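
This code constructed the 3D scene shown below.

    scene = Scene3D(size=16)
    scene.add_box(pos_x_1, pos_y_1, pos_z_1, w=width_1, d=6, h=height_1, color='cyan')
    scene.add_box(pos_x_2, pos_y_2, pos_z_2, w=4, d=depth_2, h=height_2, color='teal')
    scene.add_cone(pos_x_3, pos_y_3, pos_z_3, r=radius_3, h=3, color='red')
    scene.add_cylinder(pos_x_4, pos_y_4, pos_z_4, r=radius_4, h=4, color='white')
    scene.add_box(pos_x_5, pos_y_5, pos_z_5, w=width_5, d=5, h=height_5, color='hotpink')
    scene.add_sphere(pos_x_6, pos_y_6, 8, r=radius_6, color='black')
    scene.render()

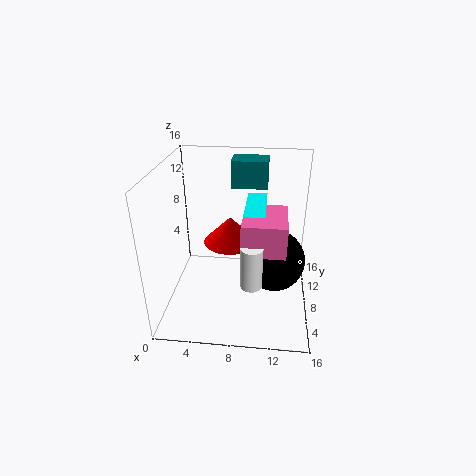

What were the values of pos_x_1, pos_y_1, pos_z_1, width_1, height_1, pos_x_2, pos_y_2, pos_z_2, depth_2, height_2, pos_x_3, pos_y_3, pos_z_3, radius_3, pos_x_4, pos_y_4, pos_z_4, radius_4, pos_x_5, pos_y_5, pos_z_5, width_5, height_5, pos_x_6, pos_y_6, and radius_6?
pos_x_1 = 9, pos_y_1 = 3, pos_z_1 = 10, width_1 = 2, height_1 = 3, pos_x_2 = 7, pos_y_2 = 10, pos_z_2 = 13, depth_2 = 3, height_2 = 3, pos_x_3 = 7, pos_y_3 = 9, pos_z_3 = 7, radius_3 = 3, pos_x_4 = 10, pos_y_4 = 1, pos_z_4 = 7, radius_4 = 1, pos_x_5 = 9, pos_y_5 = 1, pos_z_5 = 10, width_5 = 4, height_5 = 3, pos_x_6 = 12, pos_y_6 = 4, radius_6 = 3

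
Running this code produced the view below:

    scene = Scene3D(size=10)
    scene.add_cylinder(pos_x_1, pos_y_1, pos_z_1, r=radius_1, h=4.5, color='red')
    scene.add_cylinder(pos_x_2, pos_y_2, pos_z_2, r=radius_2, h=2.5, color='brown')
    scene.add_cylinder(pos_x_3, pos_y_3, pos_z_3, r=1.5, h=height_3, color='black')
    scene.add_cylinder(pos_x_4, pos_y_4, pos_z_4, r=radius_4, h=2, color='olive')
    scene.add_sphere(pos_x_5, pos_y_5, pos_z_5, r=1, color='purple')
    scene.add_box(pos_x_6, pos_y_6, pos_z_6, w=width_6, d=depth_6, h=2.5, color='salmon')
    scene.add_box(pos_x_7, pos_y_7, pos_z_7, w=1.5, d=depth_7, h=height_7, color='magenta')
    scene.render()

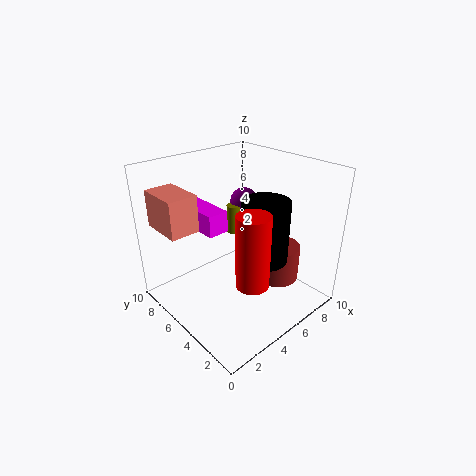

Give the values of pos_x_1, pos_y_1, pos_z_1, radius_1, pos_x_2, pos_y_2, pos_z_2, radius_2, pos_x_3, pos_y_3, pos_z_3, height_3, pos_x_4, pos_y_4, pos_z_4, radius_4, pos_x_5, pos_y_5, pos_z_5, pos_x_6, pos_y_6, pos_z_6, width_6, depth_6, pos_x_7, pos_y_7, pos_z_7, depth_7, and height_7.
pos_x_1 = 3, pos_y_1 = 1.5, pos_z_1 = 4, radius_1 = 1, pos_x_2 = 7, pos_y_2 = 3, pos_z_2 = 2, radius_2 = 1.5, pos_x_3 = 5, pos_y_3 = 2.5, pos_z_3 = 4.5, height_3 = 4, pos_x_4 = 5.5, pos_y_4 = 6, pos_z_4 = 5, radius_4 = 0.5, pos_x_5 = 6.5, pos_y_5 = 6, pos_z_5 = 7, pos_x_6 = 0.5, pos_y_6 = 6, pos_z_6 = 6, width_6 = 2, depth_6 = 3, pos_x_7 = 3, pos_y_7 = 5.5, pos_z_7 = 5.5, depth_7 = 3.5, height_7 = 1.5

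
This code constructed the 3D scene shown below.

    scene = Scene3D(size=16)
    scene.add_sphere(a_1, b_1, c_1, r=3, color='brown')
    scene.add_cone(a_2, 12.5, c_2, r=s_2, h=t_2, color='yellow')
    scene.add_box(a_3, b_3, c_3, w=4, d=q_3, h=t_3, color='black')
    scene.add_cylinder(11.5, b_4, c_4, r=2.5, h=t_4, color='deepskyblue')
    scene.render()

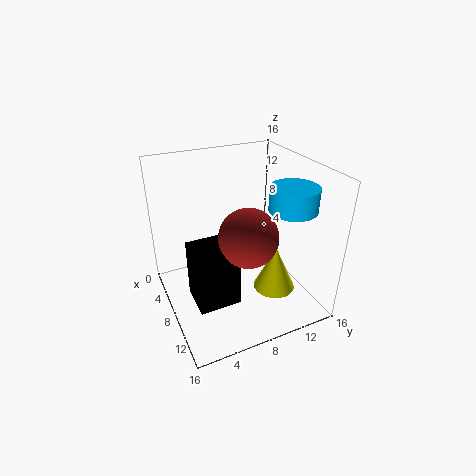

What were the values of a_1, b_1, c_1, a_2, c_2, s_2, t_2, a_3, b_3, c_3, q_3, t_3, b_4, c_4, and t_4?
a_1 = 11.5, b_1 = 7.5, c_1 = 10, a_2 = 9, c_2 = 0.5, s_2 = 2.5, t_2 = 5.5, a_3 = 8, b_3 = 2, c_3 = 2.5, q_3 = 4.5, t_3 = 6.5, b_4 = 12.5, c_4 = 12, t_4 = 2.5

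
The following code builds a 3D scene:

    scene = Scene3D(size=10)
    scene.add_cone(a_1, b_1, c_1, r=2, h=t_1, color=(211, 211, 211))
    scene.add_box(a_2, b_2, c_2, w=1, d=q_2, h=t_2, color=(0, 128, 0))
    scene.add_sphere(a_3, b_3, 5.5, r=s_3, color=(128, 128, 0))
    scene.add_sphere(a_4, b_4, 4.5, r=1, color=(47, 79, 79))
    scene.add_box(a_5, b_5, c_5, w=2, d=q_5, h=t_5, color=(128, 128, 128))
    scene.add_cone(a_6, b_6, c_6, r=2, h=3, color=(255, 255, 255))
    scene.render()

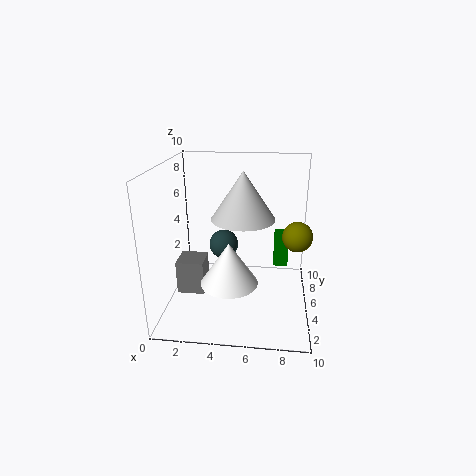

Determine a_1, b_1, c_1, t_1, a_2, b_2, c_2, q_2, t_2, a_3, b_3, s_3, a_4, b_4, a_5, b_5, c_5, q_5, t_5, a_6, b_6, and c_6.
a_1 = 5.5; b_1 = 3.5; c_1 = 7; t_1 = 3; a_2 = 7.5; b_2 = 5; c_2 = 3; q_2 = 2; t_2 = 2; a_3 = 9; b_3 = 4.5; s_3 = 1; a_4 = 4; b_4 = 5; a_5 = 0.5; b_5 = 4.5; c_5 = 0.5; q_5 = 2; t_5 = 2.5; a_6 = 4.5; b_6 = 4; c_6 = 2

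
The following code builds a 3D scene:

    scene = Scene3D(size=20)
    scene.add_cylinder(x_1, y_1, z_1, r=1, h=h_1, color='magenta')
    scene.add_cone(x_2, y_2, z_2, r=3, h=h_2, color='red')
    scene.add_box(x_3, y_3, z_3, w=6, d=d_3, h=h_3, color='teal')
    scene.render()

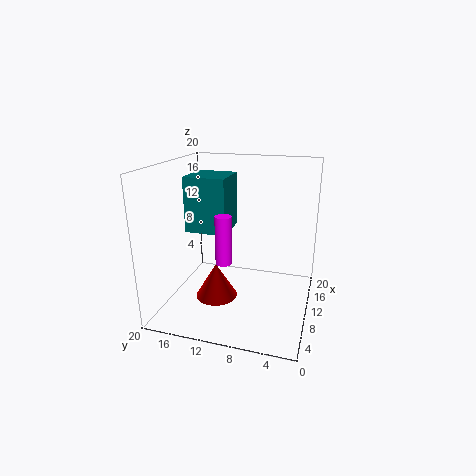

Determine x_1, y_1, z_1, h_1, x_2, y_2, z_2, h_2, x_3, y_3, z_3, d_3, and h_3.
x_1 = 4; y_1 = 10; z_1 = 9; h_1 = 6; x_2 = 9; y_2 = 13; z_2 = 1; h_2 = 5; x_3 = 10; y_3 = 12; z_3 = 10; d_3 = 6; h_3 = 8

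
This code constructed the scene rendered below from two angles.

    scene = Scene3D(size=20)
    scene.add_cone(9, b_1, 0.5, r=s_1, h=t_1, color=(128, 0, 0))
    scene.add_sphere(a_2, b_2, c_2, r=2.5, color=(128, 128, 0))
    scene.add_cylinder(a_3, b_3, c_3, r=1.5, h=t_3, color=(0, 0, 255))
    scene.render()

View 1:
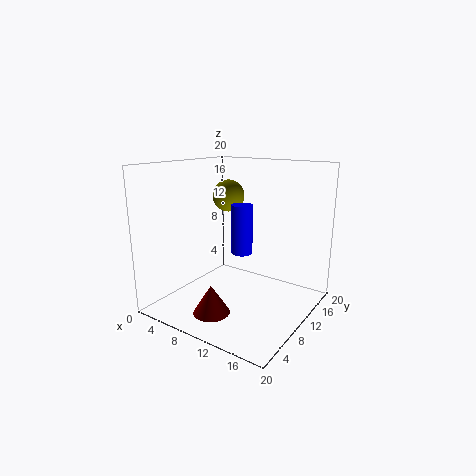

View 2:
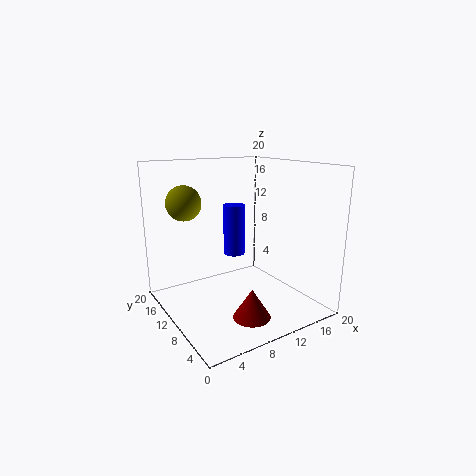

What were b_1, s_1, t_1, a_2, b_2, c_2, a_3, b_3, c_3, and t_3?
b_1 = 5, s_1 = 2.5, t_1 = 4, a_2 = 4.5, b_2 = 15.5, c_2 = 14.5, a_3 = 10, b_3 = 11, c_3 = 7.5, t_3 = 7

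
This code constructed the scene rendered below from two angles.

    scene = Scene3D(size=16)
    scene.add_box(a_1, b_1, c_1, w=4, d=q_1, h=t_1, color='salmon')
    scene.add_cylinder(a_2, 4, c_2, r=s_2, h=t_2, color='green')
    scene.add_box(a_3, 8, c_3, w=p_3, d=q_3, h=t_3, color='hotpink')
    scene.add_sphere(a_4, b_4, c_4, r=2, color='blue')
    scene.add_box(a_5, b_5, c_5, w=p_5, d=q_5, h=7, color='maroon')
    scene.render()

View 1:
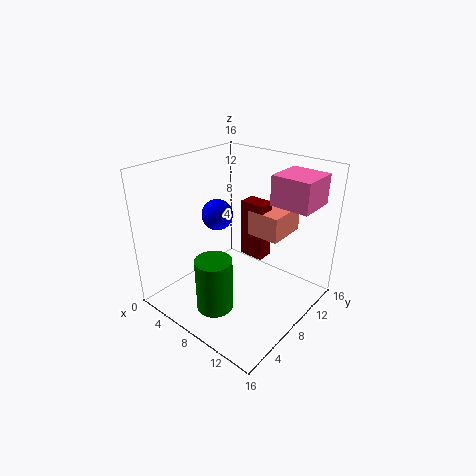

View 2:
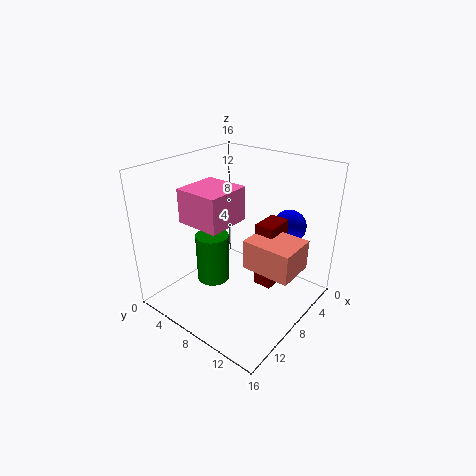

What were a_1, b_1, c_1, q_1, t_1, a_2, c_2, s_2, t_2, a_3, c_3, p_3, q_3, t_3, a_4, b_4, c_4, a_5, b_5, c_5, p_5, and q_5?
a_1 = 7; b_1 = 11; c_1 = 7; q_1 = 5; t_1 = 3; a_2 = 8; c_2 = 1; s_2 = 2; t_2 = 6; a_3 = 12; c_3 = 13; p_3 = 4; q_3 = 4; t_3 = 3; a_4 = 2; b_4 = 11; c_4 = 8; a_5 = 6; b_5 = 11; c_5 = 4; p_5 = 3; q_5 = 2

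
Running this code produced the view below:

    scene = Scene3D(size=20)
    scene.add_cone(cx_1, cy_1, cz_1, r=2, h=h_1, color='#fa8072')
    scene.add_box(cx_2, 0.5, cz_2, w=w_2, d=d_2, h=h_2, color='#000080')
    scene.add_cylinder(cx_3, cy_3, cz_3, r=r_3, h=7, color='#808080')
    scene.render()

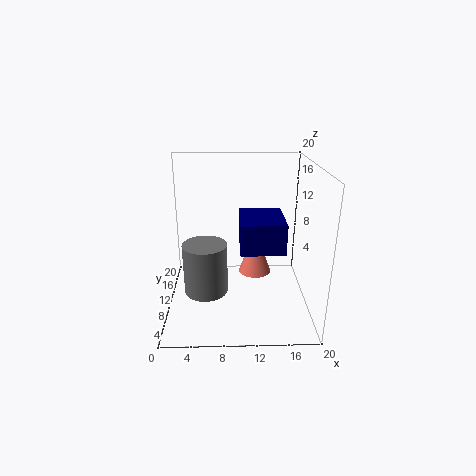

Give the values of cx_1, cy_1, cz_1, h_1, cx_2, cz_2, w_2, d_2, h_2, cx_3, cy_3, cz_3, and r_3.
cx_1 = 12, cy_1 = 5.5, cz_1 = 7.5, h_1 = 5.5, cx_2 = 10, cz_2 = 12, w_2 = 5, d_2 = 6, h_2 = 3.5, cx_3 = 5.5, cy_3 = 8, cz_3 = 3, r_3 = 3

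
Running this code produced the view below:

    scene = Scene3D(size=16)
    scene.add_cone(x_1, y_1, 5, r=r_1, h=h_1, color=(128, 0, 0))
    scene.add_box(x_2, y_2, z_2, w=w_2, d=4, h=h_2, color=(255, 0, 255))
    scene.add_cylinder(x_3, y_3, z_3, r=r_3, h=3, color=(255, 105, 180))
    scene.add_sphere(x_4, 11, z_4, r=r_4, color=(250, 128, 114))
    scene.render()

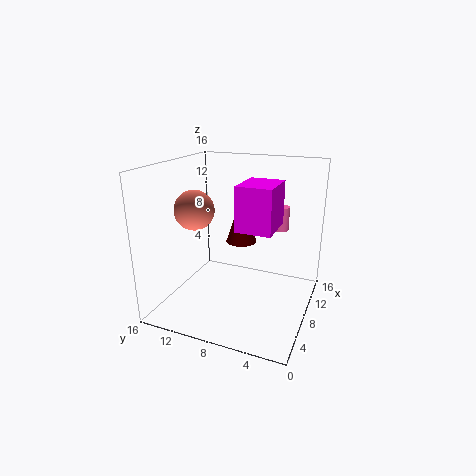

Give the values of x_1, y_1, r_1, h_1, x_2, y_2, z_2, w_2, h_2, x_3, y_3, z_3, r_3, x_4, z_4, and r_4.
x_1 = 14, y_1 = 10, r_1 = 2, h_1 = 6, x_2 = 7, y_2 = 4, z_2 = 9, w_2 = 5, h_2 = 5, x_3 = 15, y_3 = 5, z_3 = 7, r_3 = 1, x_4 = 4, z_4 = 12, r_4 = 2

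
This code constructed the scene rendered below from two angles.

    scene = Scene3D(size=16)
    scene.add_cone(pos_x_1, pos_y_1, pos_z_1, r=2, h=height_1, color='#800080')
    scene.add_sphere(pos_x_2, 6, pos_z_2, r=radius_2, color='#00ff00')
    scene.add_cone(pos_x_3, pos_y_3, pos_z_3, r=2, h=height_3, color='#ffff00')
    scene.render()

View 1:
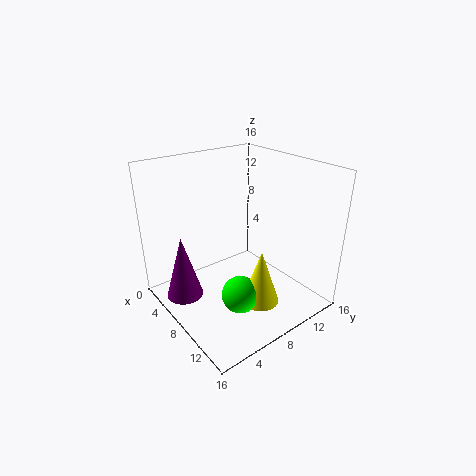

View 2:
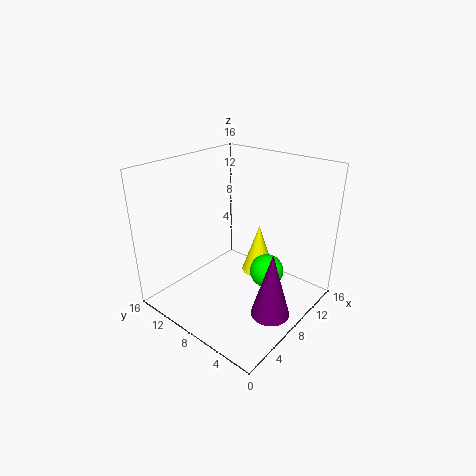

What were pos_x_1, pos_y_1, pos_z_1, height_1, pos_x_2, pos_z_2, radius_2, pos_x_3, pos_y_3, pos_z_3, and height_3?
pos_x_1 = 6; pos_y_1 = 2; pos_z_1 = 2; height_1 = 7; pos_x_2 = 11; pos_z_2 = 3; radius_2 = 2; pos_x_3 = 12; pos_y_3 = 8; pos_z_3 = 2; height_3 = 6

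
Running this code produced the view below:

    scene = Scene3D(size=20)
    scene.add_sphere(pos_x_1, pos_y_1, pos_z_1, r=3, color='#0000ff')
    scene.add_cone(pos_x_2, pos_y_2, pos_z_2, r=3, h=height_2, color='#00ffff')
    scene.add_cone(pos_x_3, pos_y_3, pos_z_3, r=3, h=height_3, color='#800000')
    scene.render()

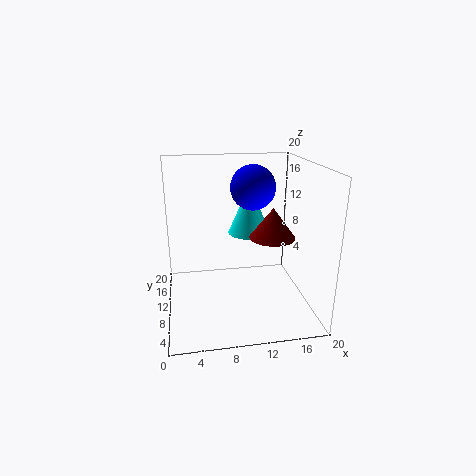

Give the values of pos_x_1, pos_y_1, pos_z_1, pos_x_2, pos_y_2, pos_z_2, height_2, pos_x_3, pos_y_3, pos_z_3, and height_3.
pos_x_1 = 12, pos_y_1 = 10, pos_z_1 = 17, pos_x_2 = 12, pos_y_2 = 12, pos_z_2 = 10, height_2 = 7, pos_x_3 = 14, pos_y_3 = 7, pos_z_3 = 11, height_3 = 4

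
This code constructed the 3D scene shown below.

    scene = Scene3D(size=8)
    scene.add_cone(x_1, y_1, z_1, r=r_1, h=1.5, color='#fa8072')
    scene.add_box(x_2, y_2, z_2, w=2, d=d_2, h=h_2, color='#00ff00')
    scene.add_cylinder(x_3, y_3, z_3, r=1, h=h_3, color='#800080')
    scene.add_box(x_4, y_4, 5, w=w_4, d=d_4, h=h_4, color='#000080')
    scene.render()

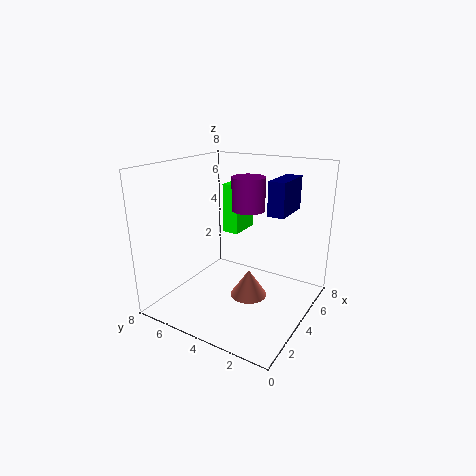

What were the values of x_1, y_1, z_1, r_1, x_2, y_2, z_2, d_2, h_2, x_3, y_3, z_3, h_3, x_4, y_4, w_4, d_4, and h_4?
x_1 = 3.5, y_1 = 3, z_1 = 1, r_1 = 1, x_2 = 5.5, y_2 = 5, z_2 = 3.5, d_2 = 1, h_2 = 3, x_3 = 6, y_3 = 4.5, z_3 = 5, h_3 = 2, x_4 = 5.5, y_4 = 2, w_4 = 2.5, d_4 = 1, h_4 = 2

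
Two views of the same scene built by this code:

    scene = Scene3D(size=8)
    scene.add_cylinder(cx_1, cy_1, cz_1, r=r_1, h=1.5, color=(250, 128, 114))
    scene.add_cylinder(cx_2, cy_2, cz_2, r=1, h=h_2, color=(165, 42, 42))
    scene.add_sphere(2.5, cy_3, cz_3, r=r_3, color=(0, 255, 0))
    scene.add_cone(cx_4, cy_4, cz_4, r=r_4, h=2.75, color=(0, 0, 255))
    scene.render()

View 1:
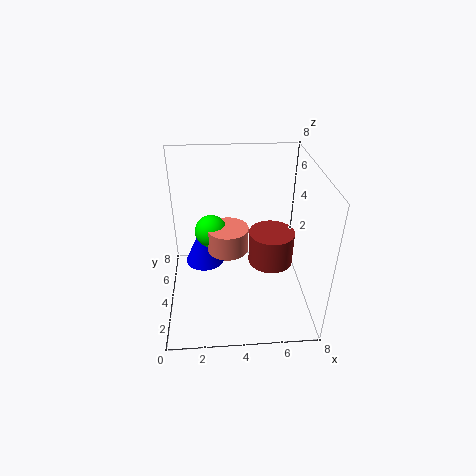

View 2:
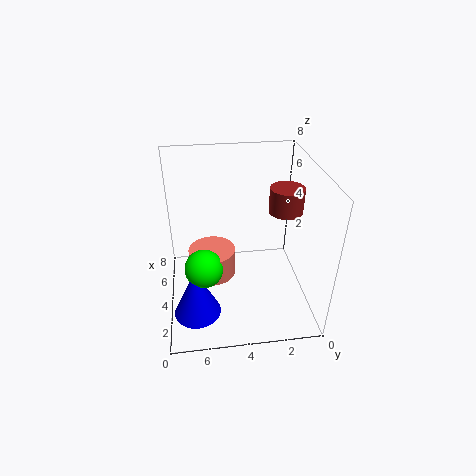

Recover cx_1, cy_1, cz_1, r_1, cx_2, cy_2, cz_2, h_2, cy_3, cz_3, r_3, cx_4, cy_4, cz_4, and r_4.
cx_1 = 3.5, cy_1 = 5.5, cz_1 = 2.25, r_1 = 1.25, cx_2 = 5.25, cy_2 = 1, cz_2 = 4.75, h_2 = 1.5, cy_3 = 6, cz_3 = 3.25, r_3 = 1, cx_4 = 2, cy_4 = 6.5, cz_4 = 0.75, r_4 = 1.25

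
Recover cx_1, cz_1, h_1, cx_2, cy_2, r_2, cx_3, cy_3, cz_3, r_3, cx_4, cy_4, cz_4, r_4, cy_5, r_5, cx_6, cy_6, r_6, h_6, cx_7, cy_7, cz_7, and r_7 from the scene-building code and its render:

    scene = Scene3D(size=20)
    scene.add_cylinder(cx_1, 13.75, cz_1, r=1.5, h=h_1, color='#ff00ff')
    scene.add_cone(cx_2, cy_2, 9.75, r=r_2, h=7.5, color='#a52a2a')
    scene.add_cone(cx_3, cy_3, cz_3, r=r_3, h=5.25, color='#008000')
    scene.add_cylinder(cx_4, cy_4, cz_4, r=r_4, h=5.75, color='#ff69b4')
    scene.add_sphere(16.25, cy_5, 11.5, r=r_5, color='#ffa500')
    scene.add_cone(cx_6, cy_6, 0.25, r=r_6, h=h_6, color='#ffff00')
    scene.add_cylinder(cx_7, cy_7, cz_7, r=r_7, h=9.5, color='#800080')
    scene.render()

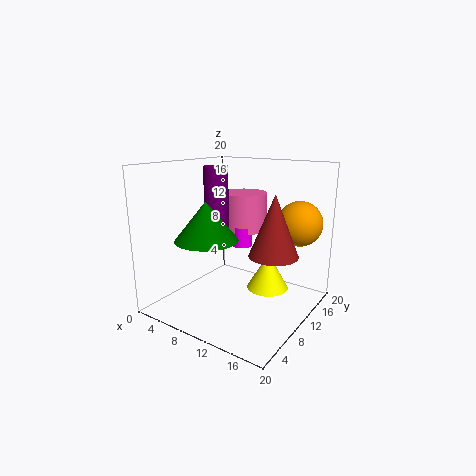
cx_1 = 8.25
cz_1 = 7.5
h_1 = 3
cx_2 = 17
cy_2 = 7.25
r_2 = 3
cx_3 = 7.5
cy_3 = 6.25
cz_3 = 10.25
r_3 = 4.25
cx_4 = 7.25
cy_4 = 15.75
cz_4 = 9.5
r_4 = 3.5
cy_5 = 16.5
r_5 = 3.25
cx_6 = 11.5
cy_6 = 16.25
r_6 = 3.25
h_6 = 5.75
cx_7 = 5.75
cy_7 = 10.75
cz_7 = 10
r_7 = 1.75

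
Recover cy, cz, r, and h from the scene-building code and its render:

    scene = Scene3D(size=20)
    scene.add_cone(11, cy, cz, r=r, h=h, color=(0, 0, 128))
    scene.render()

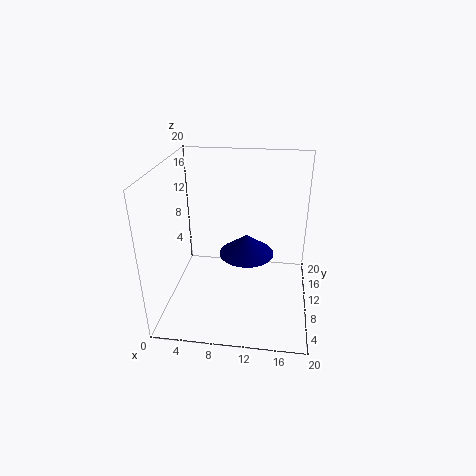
cy = 12, cz = 6.5, r = 4, h = 3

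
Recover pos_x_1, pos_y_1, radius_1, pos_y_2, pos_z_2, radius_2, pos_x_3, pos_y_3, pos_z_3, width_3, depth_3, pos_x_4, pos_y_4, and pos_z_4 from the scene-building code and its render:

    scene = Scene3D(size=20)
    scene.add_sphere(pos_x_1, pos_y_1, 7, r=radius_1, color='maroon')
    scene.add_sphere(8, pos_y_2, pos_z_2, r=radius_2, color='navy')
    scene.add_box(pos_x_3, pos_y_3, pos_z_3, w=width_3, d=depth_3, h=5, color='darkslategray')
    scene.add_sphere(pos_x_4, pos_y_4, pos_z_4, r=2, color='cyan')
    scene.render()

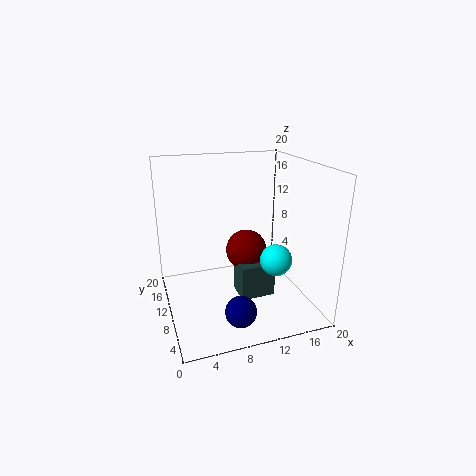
pos_x_1 = 12, pos_y_1 = 12, radius_1 = 3, pos_y_2 = 3, pos_z_2 = 3, radius_2 = 2, pos_x_3 = 10, pos_y_3 = 8, pos_z_3 = 1, width_3 = 5, depth_3 = 4, pos_x_4 = 13, pos_y_4 = 4, pos_z_4 = 9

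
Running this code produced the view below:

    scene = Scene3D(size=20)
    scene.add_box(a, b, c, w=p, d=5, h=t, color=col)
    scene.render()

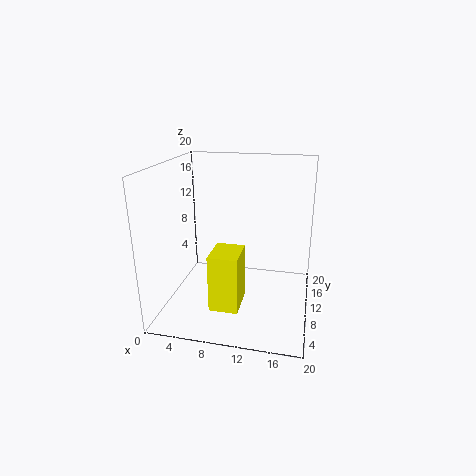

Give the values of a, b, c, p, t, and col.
a = 7
b = 5
c = 1
p = 4
t = 8
col = 'yellow'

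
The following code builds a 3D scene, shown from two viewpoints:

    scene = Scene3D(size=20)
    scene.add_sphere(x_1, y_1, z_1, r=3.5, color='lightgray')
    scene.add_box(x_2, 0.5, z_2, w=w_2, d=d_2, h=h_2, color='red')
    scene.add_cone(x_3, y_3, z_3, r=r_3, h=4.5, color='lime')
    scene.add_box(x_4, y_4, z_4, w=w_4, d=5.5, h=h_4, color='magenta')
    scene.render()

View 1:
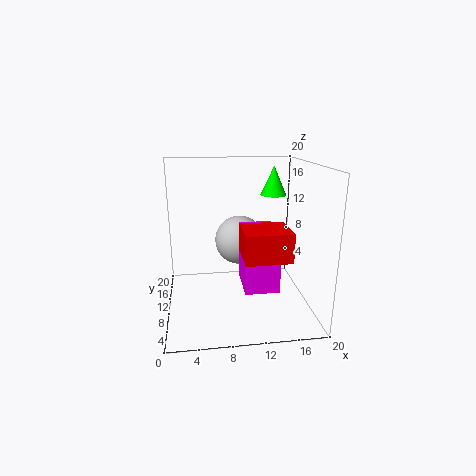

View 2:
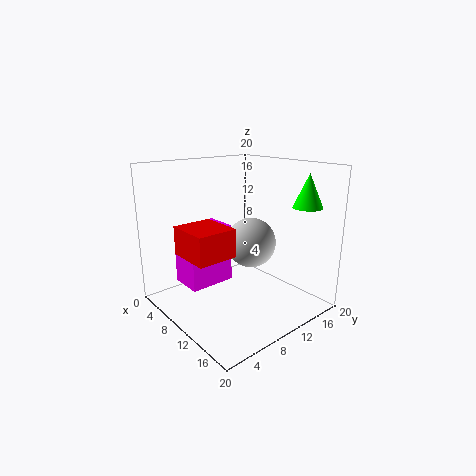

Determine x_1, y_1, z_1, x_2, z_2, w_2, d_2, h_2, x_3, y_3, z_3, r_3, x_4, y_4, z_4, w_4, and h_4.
x_1 = 10.5; y_1 = 12; z_1 = 9; x_2 = 9.5; z_2 = 10; w_2 = 5.5; d_2 = 5; h_2 = 3.5; x_3 = 16.5; y_3 = 16.5; z_3 = 14.5; r_3 = 2; x_4 = 9.5; y_4 = 0.5; z_4 = 6.5; w_4 = 4; h_4 = 7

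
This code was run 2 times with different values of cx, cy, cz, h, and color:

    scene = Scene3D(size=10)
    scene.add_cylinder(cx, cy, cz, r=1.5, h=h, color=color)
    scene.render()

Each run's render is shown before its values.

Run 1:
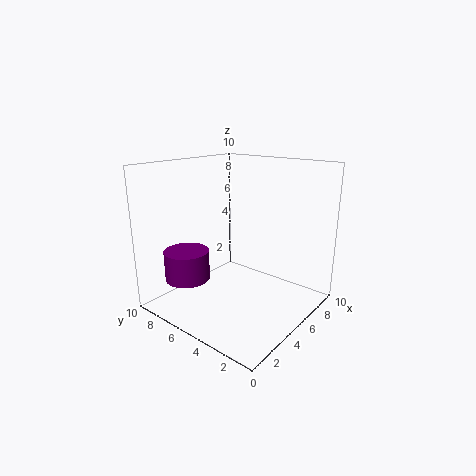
cx = 2
cy = 7
cz = 2.5
h = 2
color = 'purple'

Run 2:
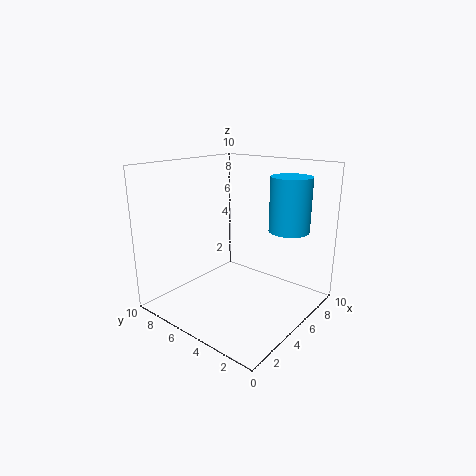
cx = 8.5
cy = 3
cz = 5
h = 4
color = 'deepskyblue'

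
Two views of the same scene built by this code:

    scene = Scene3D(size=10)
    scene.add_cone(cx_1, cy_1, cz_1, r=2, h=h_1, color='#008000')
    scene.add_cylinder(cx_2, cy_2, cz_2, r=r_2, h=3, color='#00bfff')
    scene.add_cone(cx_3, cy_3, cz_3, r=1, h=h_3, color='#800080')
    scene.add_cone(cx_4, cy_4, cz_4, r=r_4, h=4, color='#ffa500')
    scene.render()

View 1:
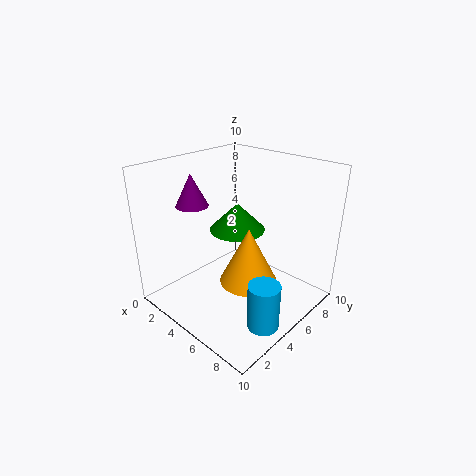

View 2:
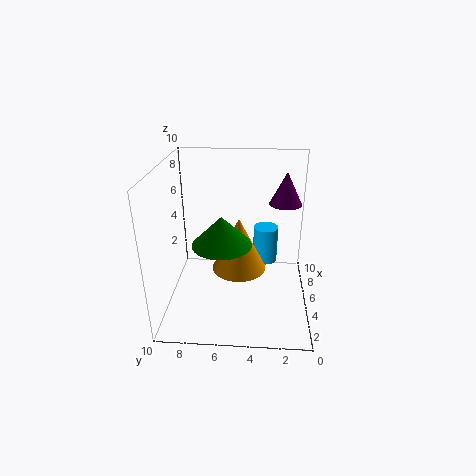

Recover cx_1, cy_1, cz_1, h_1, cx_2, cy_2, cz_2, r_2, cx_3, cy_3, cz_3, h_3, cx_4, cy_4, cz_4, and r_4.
cx_1 = 4, cy_1 = 6, cz_1 = 5, h_1 = 2, cx_2 = 9, cy_2 = 3, cz_2 = 1, r_2 = 1, cx_3 = 4, cy_3 = 2, cz_3 = 8, h_3 = 2, cx_4 = 6, cy_4 = 5, cz_4 = 2, r_4 = 2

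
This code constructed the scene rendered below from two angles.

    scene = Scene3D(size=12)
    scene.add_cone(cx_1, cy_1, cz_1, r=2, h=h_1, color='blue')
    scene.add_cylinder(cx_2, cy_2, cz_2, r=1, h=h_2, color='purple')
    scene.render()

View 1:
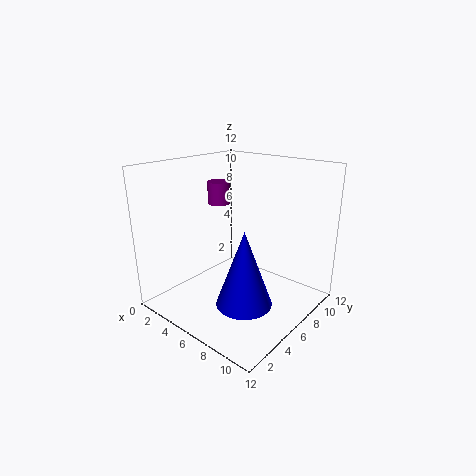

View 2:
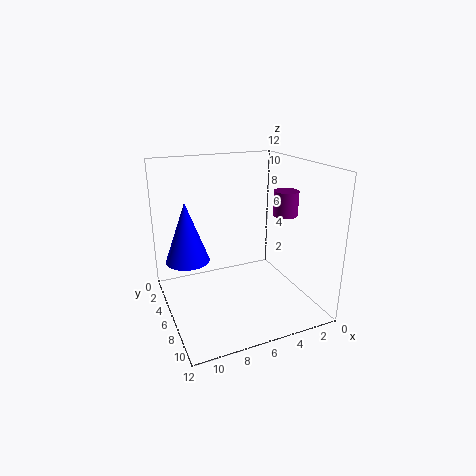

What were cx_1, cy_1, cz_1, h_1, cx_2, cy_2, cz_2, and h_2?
cx_1 = 9.5, cy_1 = 2.5, cz_1 = 3, h_1 = 5.5, cx_2 = 2.5, cy_2 = 7.5, cz_2 = 8, h_2 = 2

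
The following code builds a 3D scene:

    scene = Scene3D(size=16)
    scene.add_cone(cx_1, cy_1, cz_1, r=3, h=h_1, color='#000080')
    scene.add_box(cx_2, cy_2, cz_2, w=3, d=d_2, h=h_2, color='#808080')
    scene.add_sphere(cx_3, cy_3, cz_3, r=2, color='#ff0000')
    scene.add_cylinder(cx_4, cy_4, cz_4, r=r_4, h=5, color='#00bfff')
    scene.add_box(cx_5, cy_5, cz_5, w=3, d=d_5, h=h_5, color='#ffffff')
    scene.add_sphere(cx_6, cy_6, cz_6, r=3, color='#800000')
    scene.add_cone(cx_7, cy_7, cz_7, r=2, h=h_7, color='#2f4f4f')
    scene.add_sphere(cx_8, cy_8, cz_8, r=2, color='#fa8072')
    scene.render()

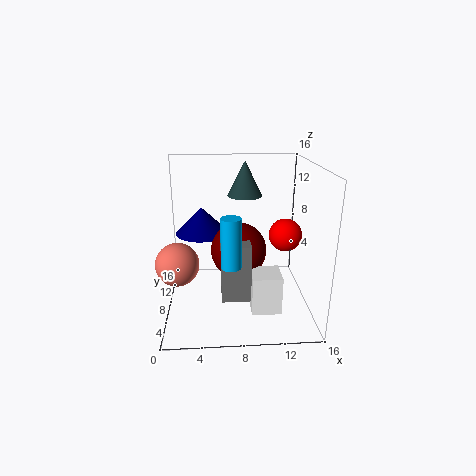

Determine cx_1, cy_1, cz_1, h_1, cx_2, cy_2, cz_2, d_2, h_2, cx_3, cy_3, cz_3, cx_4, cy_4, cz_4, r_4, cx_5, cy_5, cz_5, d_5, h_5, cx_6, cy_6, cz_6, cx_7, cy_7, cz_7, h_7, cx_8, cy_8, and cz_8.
cx_1 = 4, cy_1 = 10, cz_1 = 8, h_1 = 3, cx_2 = 6, cy_2 = 3, cz_2 = 3, d_2 = 3, h_2 = 6, cx_3 = 14, cy_3 = 11, cz_3 = 7, cx_4 = 7, cy_4 = 3, cz_4 = 7, r_4 = 1, cx_5 = 9, cy_5 = 2, cz_5 = 2, d_5 = 3, h_5 = 4, cx_6 = 8, cy_6 = 7, cz_6 = 7, cx_7 = 9, cy_7 = 11, cz_7 = 12, h_7 = 4, cx_8 = 2, cy_8 = 2, cz_8 = 8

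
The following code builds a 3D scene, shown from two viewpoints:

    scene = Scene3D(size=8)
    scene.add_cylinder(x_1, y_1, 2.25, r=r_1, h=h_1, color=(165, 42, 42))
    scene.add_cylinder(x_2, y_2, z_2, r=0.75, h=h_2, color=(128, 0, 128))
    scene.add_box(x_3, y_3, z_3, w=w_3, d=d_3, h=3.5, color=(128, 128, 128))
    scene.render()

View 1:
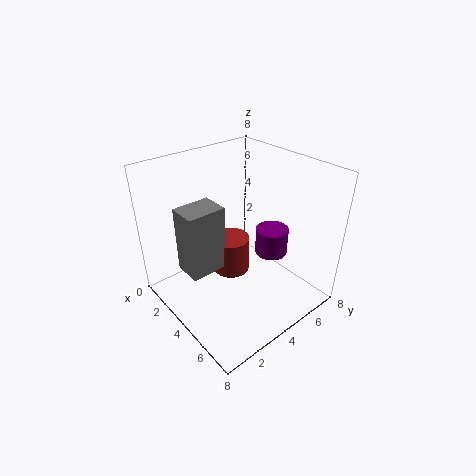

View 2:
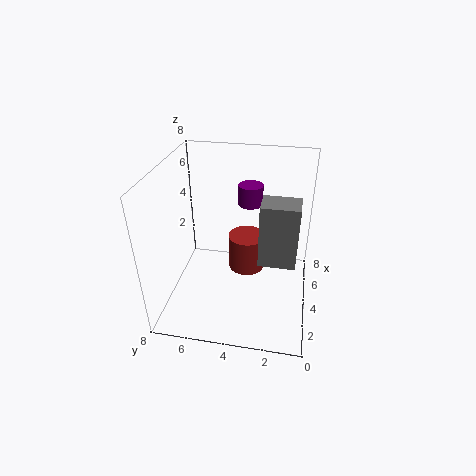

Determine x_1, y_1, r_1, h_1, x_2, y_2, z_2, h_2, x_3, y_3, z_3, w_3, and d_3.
x_1 = 4, y_1 = 3.5, r_1 = 1, h_1 = 2, x_2 = 6.75, y_2 = 3.75, z_2 = 4.75, h_2 = 1.25, x_3 = 3, y_3 = 0.75, z_3 = 3, w_3 = 1.5, d_3 = 2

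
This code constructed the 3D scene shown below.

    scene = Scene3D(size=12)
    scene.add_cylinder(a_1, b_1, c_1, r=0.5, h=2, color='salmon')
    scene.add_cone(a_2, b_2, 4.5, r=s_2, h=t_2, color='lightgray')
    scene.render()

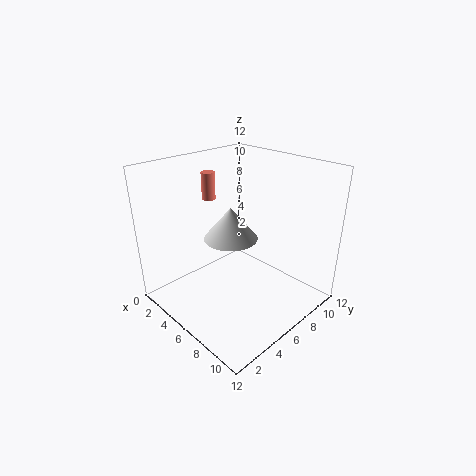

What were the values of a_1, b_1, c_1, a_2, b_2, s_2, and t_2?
a_1 = 5.5
b_1 = 3.5
c_1 = 10
a_2 = 3.5
b_2 = 7.5
s_2 = 2.5
t_2 = 3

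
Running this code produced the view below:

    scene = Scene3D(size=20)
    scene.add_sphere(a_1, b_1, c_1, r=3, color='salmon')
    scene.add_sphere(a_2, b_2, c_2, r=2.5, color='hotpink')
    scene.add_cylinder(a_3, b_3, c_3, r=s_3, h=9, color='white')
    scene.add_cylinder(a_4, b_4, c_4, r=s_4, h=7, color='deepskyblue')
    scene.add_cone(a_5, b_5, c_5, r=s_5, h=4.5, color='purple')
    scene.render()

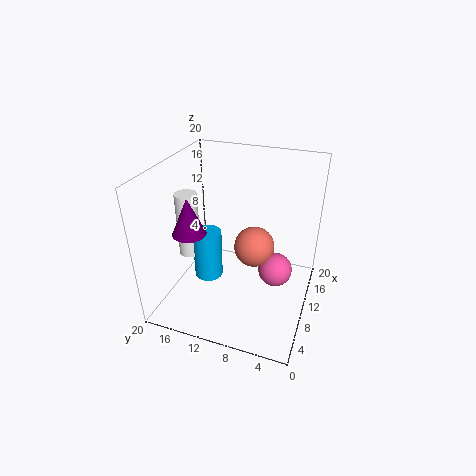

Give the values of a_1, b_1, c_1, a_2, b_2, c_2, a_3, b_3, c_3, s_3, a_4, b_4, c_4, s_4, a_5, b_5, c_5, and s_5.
a_1 = 13; b_1 = 8.5; c_1 = 7; a_2 = 12.5; b_2 = 5; c_2 = 4; a_3 = 8; b_3 = 16.5; c_3 = 7.5; s_3 = 1.5; a_4 = 8.5; b_4 = 14; c_4 = 4; s_4 = 2; a_5 = 3; b_5 = 13.5; c_5 = 14; s_5 = 2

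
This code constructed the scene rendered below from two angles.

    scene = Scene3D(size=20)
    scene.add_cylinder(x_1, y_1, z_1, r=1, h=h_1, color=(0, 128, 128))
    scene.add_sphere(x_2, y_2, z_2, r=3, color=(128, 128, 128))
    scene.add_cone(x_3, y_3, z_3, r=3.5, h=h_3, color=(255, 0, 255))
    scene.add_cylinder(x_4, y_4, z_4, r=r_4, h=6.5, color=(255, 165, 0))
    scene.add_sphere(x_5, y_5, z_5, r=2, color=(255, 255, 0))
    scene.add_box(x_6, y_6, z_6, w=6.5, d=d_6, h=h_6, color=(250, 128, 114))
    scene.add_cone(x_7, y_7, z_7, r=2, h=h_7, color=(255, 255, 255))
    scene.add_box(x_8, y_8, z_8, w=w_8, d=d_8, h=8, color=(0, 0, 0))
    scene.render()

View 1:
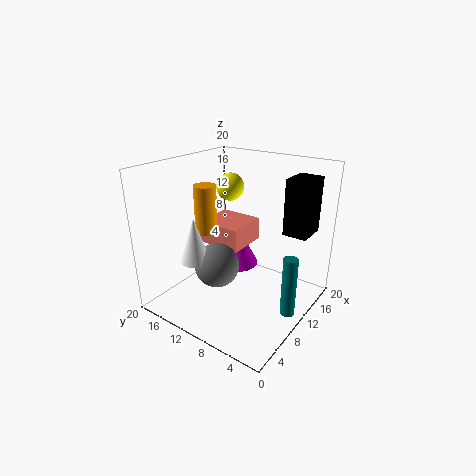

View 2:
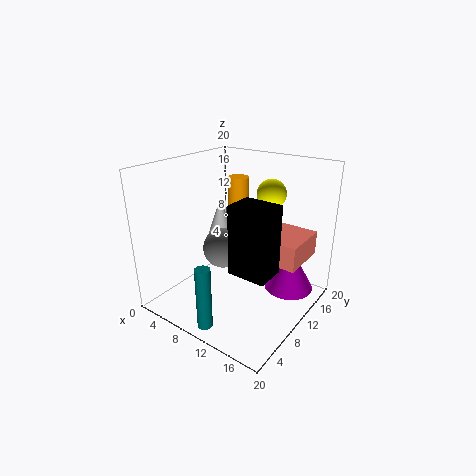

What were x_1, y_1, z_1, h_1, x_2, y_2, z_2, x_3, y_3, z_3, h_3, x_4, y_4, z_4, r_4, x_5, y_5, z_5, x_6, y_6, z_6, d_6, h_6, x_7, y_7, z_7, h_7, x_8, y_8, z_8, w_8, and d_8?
x_1 = 10.5; y_1 = 2; z_1 = 0.5; h_1 = 8.5; x_2 = 6.5; y_2 = 11; z_2 = 7; x_3 = 16; y_3 = 14.5; z_3 = 2; h_3 = 6.5; x_4 = 7.5; y_4 = 13.5; z_4 = 11; r_4 = 1.5; x_5 = 13; y_5 = 13.5; z_5 = 16; x_6 = 11.5; y_6 = 11.5; z_6 = 6.5; d_6 = 7; h_6 = 3.5; x_7 = 4.5; y_7 = 13; z_7 = 8; h_7 = 6; x_8 = 14.5; y_8 = 2; z_8 = 10; w_8 = 4.5; d_8 = 3.5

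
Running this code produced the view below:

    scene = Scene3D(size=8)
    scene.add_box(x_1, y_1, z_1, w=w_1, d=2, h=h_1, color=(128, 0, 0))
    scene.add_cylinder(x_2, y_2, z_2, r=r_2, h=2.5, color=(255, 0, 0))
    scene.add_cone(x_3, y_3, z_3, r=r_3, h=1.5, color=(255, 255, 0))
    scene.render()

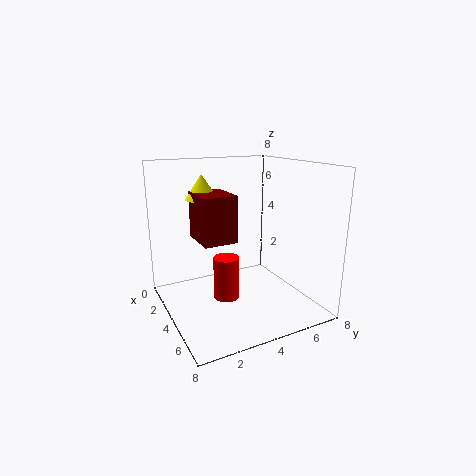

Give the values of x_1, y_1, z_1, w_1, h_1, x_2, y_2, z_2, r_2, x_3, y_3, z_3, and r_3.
x_1 = 1, y_1 = 2.25, z_1 = 3.5, w_1 = 2.5, h_1 = 2.75, x_2 = 3.5, y_2 = 3.5, z_2 = 0.25, r_2 = 0.75, x_3 = 1.25, y_3 = 3, z_3 = 5.75, r_3 = 1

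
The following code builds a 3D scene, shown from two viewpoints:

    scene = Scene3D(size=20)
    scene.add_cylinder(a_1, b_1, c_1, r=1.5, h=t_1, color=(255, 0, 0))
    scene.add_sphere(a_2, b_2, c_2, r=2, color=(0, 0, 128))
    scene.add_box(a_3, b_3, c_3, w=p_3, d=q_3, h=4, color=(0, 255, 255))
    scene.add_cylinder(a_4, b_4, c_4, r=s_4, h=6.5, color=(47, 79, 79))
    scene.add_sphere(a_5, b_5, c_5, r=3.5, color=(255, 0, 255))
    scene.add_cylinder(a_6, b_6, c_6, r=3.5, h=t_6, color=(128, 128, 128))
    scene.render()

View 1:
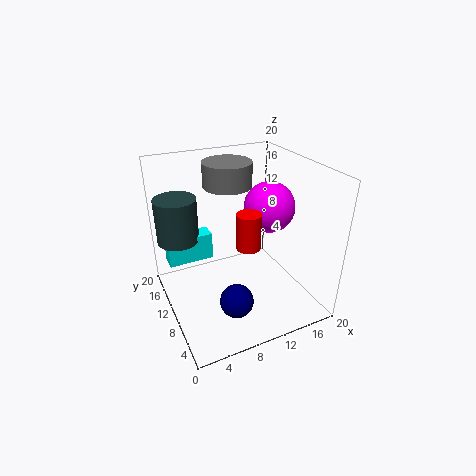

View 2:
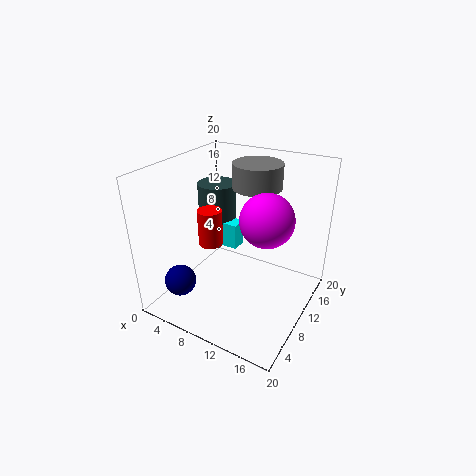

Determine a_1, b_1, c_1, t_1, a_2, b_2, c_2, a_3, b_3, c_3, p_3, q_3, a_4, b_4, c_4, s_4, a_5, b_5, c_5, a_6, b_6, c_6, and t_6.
a_1 = 9; b_1 = 5; c_1 = 11.5; t_1 = 4.5; a_2 = 6; b_2 = 2; c_2 = 6.5; a_3 = 1; b_3 = 13.5; c_3 = 5.5; p_3 = 6.5; q_3 = 2.5; a_4 = 3; b_4 = 15.5; c_4 = 8.5; s_4 = 3; a_5 = 14.5; b_5 = 9.5; c_5 = 14; a_6 = 10.5; b_6 = 14.5; c_6 = 16; t_6 = 3.5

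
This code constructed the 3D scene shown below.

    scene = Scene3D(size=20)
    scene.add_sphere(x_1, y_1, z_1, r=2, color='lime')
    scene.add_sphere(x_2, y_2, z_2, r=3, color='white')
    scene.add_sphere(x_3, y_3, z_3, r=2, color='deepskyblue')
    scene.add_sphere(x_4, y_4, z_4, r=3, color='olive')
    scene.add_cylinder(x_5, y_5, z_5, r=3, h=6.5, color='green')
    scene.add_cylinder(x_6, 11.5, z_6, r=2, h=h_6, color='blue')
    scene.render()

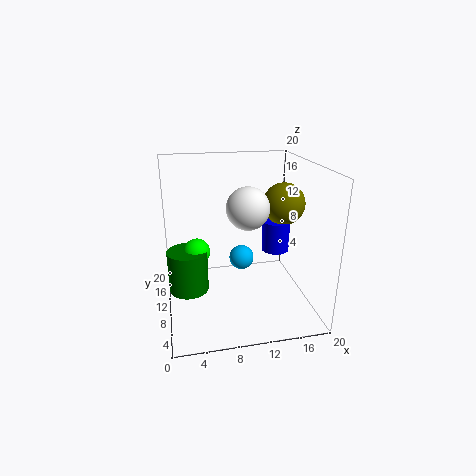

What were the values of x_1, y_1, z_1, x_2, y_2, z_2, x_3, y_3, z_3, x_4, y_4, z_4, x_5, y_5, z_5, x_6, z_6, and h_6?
x_1 = 4.5
y_1 = 14
z_1 = 6.5
x_2 = 11.5
y_2 = 10.5
z_2 = 14
x_3 = 12
y_3 = 16.5
z_3 = 3.5
x_4 = 17
y_4 = 11.5
z_4 = 14
x_5 = 3
y_5 = 13.5
z_5 = 0.5
x_6 = 16
z_6 = 7
h_6 = 4.5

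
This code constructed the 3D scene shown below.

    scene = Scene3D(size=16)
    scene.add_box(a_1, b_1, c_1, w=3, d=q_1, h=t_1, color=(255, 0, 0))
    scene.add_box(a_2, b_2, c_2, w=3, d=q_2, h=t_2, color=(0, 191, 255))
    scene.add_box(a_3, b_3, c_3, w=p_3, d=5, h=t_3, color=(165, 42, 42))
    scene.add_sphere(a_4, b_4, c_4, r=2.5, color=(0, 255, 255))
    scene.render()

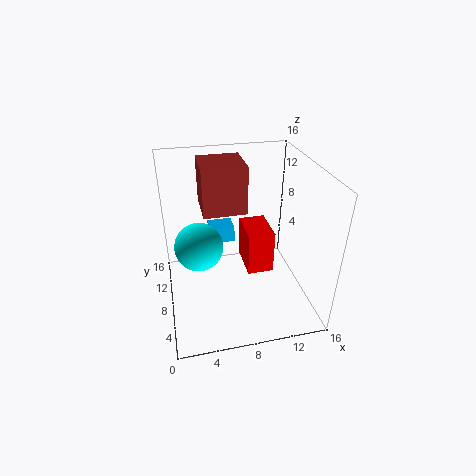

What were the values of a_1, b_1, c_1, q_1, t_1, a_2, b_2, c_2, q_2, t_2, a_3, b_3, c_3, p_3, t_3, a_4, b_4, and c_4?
a_1 = 9, b_1 = 7, c_1 = 3.5, q_1 = 4.5, t_1 = 5, a_2 = 5.5, b_2 = 12, c_2 = 5, q_2 = 2.5, t_2 = 2, a_3 = 4.5, b_3 = 9.5, c_3 = 10, p_3 = 5, t_3 = 5.5, a_4 = 3.5, b_4 = 6.5, c_4 = 8.5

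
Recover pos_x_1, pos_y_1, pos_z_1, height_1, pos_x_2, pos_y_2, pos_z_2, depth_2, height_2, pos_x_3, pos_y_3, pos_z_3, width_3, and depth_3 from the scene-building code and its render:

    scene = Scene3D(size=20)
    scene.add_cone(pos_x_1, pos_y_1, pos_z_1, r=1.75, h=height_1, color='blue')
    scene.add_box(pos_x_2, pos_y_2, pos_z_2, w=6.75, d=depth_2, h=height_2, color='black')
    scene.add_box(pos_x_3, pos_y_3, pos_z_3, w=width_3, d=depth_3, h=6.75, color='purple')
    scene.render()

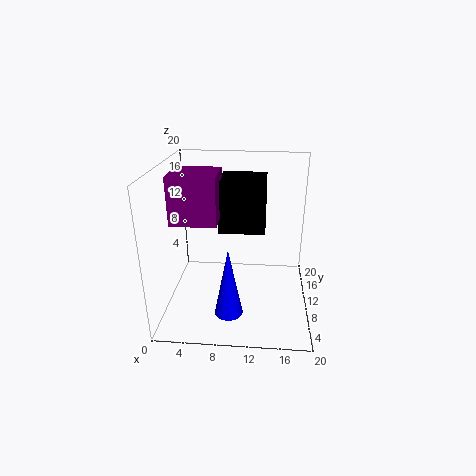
pos_x_1 = 9.5; pos_y_1 = 2.5; pos_z_1 = 3.25; height_1 = 8.75; pos_x_2 = 7; pos_y_2 = 11.75; pos_z_2 = 9.75; depth_2 = 6.75; height_2 = 7.5; pos_x_3 = 0.75; pos_y_3 = 8.5; pos_z_3 = 12; width_3 = 6.5; depth_3 = 6.25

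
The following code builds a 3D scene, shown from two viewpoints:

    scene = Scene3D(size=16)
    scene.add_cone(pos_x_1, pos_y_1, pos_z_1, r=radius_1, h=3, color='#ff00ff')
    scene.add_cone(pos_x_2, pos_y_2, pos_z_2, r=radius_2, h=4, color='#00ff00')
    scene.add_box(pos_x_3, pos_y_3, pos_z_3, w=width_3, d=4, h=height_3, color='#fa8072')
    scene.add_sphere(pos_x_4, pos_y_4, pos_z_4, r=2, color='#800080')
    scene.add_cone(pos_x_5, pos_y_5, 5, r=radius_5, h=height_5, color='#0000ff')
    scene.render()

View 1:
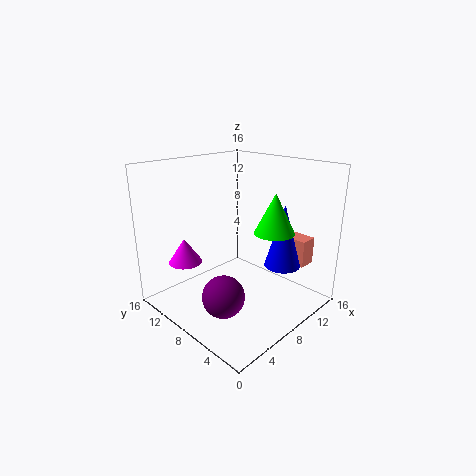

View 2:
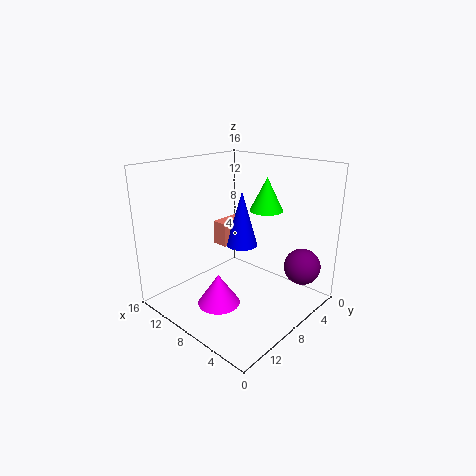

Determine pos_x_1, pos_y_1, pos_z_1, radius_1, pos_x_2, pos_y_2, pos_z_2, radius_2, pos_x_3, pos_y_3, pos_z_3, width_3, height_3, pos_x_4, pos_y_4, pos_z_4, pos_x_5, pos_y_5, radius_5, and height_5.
pos_x_1 = 5, pos_y_1 = 14, pos_z_1 = 4, radius_1 = 2, pos_x_2 = 8, pos_y_2 = 3, pos_z_2 = 10, radius_2 = 2, pos_x_3 = 12, pos_y_3 = 2, pos_z_3 = 5, width_3 = 2, height_3 = 3, pos_x_4 = 2, pos_y_4 = 4, pos_z_4 = 5, pos_x_5 = 11, pos_y_5 = 4, radius_5 = 2, height_5 = 7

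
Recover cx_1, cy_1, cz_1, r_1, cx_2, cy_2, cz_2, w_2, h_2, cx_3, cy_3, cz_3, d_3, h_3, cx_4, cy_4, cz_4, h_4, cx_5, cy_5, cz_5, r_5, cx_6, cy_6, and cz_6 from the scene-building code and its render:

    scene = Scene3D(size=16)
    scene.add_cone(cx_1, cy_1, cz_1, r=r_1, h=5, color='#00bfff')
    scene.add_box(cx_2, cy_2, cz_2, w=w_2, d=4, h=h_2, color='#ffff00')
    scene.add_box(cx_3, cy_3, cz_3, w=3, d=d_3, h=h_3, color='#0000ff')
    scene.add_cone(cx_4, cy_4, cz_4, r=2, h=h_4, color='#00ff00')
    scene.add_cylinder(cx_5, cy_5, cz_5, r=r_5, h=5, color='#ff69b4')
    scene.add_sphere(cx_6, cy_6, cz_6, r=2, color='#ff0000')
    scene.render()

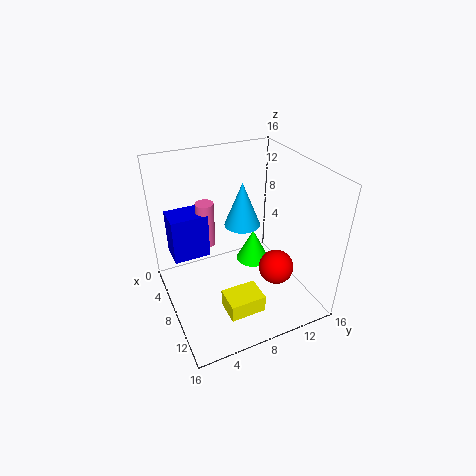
cx_1 = 7; cy_1 = 9; cz_1 = 9; r_1 = 2; cx_2 = 10; cy_2 = 5; cz_2 = 1; w_2 = 3; h_2 = 2; cx_3 = 4; cy_3 = 1; cz_3 = 6; d_3 = 4; h_3 = 5; cx_4 = 6; cy_4 = 11; cz_4 = 3; h_4 = 4; cx_5 = 6; cy_5 = 5; cz_5 = 7; r_5 = 1; cx_6 = 10; cy_6 = 12; cz_6 = 4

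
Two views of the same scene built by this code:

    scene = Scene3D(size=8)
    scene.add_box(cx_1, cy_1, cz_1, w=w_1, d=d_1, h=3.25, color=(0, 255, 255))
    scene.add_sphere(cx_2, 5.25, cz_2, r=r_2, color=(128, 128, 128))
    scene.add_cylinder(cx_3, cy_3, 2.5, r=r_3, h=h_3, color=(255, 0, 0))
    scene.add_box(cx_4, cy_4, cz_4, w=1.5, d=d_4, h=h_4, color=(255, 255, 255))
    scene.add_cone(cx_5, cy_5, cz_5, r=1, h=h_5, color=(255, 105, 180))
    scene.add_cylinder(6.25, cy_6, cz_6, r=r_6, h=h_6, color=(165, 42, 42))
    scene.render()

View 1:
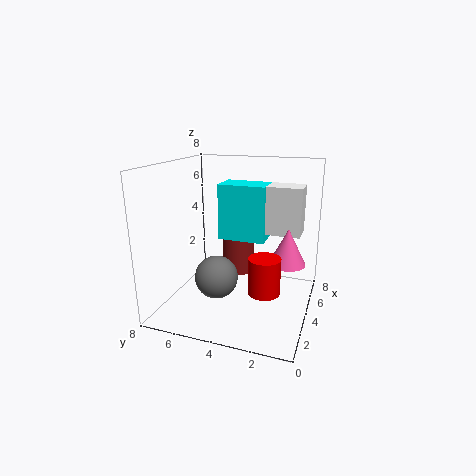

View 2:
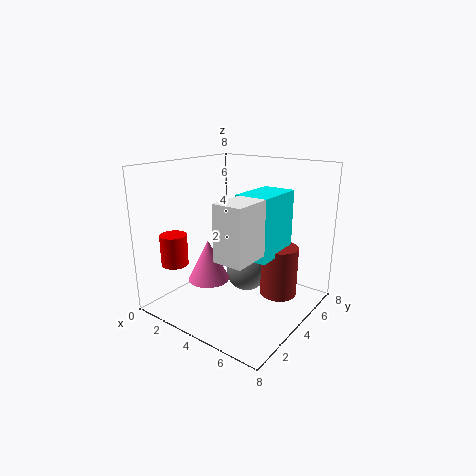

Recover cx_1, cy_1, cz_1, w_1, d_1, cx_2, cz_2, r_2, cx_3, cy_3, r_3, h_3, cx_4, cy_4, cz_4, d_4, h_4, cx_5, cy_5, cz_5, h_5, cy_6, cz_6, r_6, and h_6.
cx_1 = 4.75; cy_1 = 2.75; cz_1 = 3.5; w_1 = 1.75; d_1 = 2.75; cx_2 = 3.75; cz_2 = 1.5; r_2 = 1.25; cx_3 = 1.25; cy_3 = 1.75; r_3 = 0.75; h_3 = 1.75; cx_4 = 5; cy_4 = 0.75; cz_4 = 4; d_4 = 2.75; h_4 = 2.75; cx_5 = 4.25; cy_5 = 1.25; cz_5 = 2.75; h_5 = 2; cy_6 = 4.75; cz_6 = 1; r_6 = 1; h_6 = 2.75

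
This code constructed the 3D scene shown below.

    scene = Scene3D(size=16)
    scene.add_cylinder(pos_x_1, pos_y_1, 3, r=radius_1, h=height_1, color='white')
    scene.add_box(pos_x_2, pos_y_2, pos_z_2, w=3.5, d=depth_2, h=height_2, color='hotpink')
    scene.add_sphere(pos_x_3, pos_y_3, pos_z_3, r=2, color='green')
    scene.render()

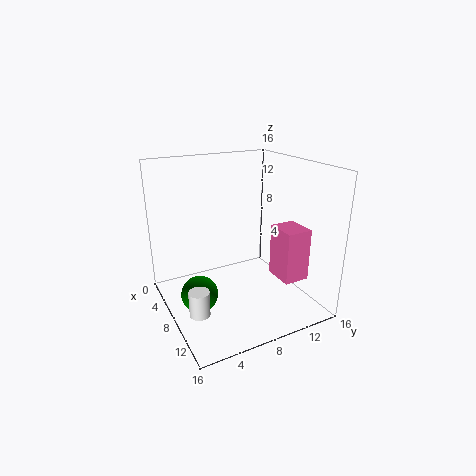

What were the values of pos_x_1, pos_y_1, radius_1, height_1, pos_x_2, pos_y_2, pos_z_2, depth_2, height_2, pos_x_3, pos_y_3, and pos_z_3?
pos_x_1 = 12.5
pos_y_1 = 1.5
radius_1 = 1
height_1 = 2.5
pos_x_2 = 8.5
pos_y_2 = 12
pos_z_2 = 3
depth_2 = 3
height_2 = 6
pos_x_3 = 8.5
pos_y_3 = 3
pos_z_3 = 2.5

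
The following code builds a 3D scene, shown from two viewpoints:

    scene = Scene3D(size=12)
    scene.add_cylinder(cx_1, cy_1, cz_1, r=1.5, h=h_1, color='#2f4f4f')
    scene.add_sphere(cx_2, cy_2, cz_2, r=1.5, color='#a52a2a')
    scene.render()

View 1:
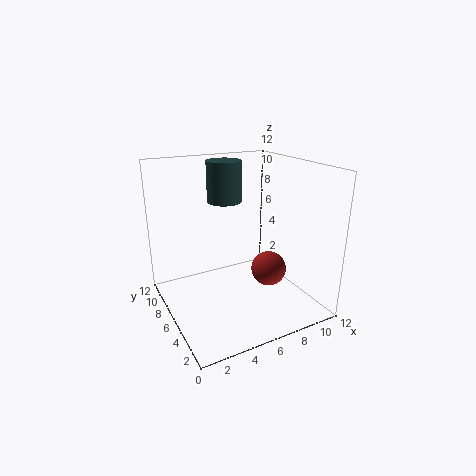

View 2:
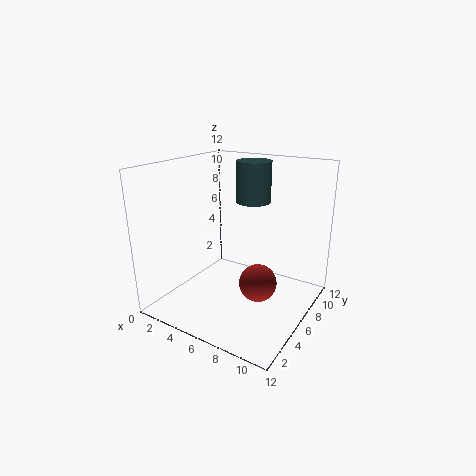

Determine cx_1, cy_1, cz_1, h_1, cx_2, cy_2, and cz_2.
cx_1 = 6; cy_1 = 8.5; cz_1 = 8.5; h_1 = 3.5; cx_2 = 8.5; cy_2 = 5; cz_2 = 3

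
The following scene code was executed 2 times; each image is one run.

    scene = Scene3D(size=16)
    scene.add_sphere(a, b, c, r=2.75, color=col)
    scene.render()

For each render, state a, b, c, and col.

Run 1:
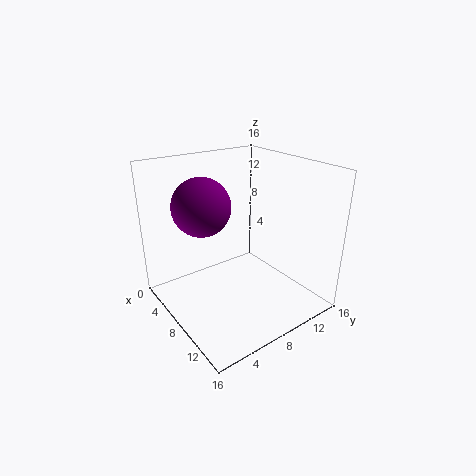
a = 9.5; b = 2.75; c = 13.25; col = 'purple'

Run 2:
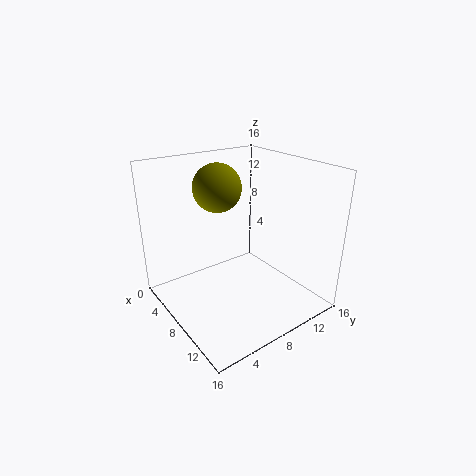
a = 4.75; b = 7.5; c = 13; col = 'olive'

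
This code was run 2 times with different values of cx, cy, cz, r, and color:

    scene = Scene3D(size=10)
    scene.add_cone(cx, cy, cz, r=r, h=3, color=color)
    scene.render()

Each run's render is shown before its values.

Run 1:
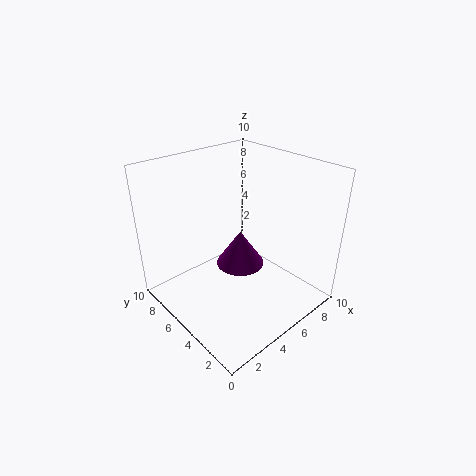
cx = 7.5, cy = 7.5, cz = 0.5, r = 2, color = 'purple'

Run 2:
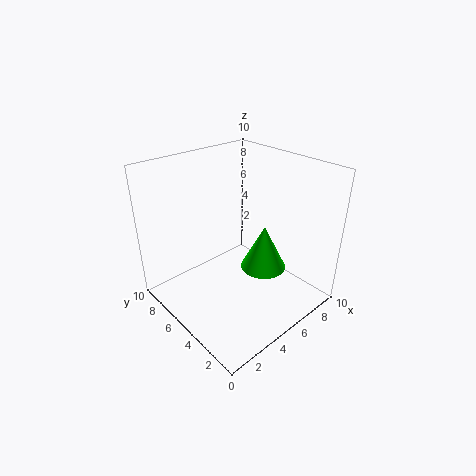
cx = 5.5, cy = 3, cz = 3.5, r = 1.5, color = 'lime'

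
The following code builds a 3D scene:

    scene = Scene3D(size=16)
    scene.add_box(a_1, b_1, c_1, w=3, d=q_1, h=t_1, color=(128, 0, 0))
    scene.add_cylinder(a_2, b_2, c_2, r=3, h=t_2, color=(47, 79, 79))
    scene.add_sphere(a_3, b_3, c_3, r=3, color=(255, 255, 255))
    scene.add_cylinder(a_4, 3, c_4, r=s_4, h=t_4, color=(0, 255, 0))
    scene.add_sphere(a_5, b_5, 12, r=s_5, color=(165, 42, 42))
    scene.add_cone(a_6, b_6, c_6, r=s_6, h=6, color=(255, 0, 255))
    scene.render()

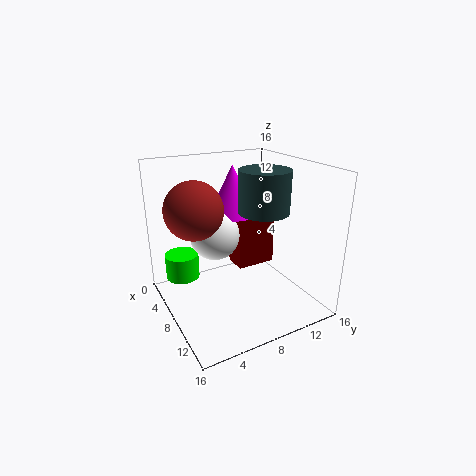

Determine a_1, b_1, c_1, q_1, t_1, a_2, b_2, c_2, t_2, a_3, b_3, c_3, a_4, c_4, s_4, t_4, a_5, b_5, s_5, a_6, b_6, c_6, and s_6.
a_1 = 2; b_1 = 10; c_1 = 2; q_1 = 5; t_1 = 7; a_2 = 7; b_2 = 12; c_2 = 10; t_2 = 5; a_3 = 4; b_3 = 7; c_3 = 7; a_4 = 3; c_4 = 2; s_4 = 2; t_4 = 3; a_5 = 8; b_5 = 3; s_5 = 3; a_6 = 3; b_6 = 10; c_6 = 9; s_6 = 3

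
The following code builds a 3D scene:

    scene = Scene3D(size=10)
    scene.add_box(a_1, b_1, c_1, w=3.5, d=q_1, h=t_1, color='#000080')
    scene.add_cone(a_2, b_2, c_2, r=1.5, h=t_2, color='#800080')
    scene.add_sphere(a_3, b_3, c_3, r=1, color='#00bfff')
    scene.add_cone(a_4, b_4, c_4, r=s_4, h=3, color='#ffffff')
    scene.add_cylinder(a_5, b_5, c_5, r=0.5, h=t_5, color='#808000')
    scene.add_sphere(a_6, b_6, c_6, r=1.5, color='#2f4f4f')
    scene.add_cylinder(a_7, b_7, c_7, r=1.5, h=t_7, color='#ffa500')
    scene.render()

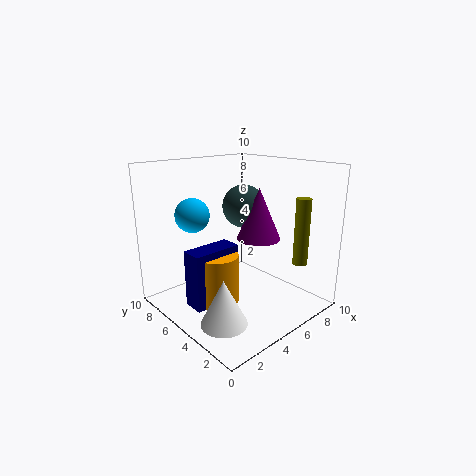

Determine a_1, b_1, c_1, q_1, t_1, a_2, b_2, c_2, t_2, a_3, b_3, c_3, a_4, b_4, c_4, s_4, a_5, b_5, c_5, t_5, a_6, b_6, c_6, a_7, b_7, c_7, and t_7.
a_1 = 1.5; b_1 = 5; c_1 = 0.5; q_1 = 1.5; t_1 = 4; a_2 = 6; b_2 = 4; c_2 = 5; t_2 = 3.5; a_3 = 1; b_3 = 4.5; c_3 = 7.5; a_4 = 2; b_4 = 3; c_4 = 0.5; s_4 = 1.5; a_5 = 7.5; b_5 = 1.5; c_5 = 3.5; t_5 = 4.5; a_6 = 6; b_6 = 5.5; c_6 = 7; a_7 = 3.5; b_7 = 5.5; c_7 = 0.5; t_7 = 3.5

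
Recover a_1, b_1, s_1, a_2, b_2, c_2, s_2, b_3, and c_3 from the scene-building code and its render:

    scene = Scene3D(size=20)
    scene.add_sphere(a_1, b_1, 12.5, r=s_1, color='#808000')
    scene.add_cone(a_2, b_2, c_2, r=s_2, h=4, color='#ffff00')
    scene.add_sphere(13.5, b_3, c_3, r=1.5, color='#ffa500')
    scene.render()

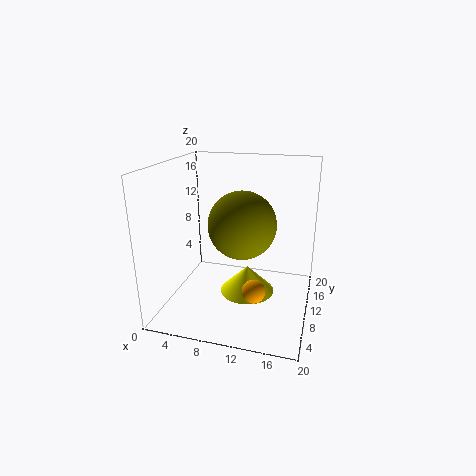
a_1 = 11; b_1 = 8.5; s_1 = 4.5; a_2 = 11; b_2 = 11.5; c_2 = 1; s_2 = 4; b_3 = 5; c_3 = 5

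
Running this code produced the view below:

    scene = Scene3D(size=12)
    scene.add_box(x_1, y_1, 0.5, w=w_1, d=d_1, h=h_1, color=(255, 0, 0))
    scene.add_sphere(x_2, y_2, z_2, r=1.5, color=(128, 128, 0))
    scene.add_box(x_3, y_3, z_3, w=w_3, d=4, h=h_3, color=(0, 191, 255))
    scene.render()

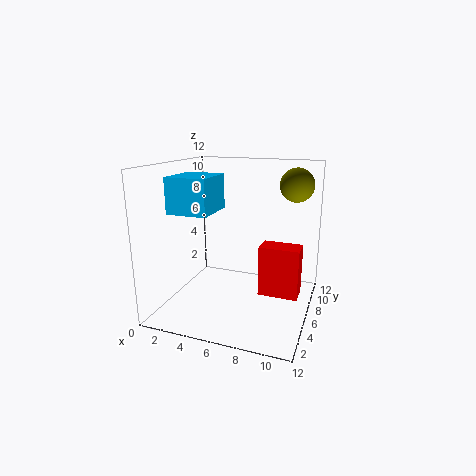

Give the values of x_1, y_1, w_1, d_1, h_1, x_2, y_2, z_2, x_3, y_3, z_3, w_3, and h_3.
x_1 = 7.5
y_1 = 7
w_1 = 3.5
d_1 = 2
h_1 = 4.5
x_2 = 10
y_2 = 10
z_2 = 10
x_3 = 0.5
y_3 = 4
z_3 = 8
w_3 = 3.5
h_3 = 3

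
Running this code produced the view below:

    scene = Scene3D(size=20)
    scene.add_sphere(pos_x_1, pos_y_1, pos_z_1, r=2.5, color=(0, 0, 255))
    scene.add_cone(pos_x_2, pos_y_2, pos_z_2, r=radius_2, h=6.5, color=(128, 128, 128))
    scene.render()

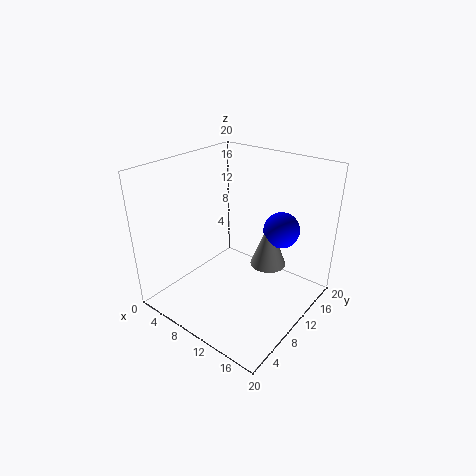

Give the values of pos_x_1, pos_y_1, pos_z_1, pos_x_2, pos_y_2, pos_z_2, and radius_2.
pos_x_1 = 14.5; pos_y_1 = 14; pos_z_1 = 11; pos_x_2 = 13.5; pos_y_2 = 12.5; pos_z_2 = 6; radius_2 = 2.5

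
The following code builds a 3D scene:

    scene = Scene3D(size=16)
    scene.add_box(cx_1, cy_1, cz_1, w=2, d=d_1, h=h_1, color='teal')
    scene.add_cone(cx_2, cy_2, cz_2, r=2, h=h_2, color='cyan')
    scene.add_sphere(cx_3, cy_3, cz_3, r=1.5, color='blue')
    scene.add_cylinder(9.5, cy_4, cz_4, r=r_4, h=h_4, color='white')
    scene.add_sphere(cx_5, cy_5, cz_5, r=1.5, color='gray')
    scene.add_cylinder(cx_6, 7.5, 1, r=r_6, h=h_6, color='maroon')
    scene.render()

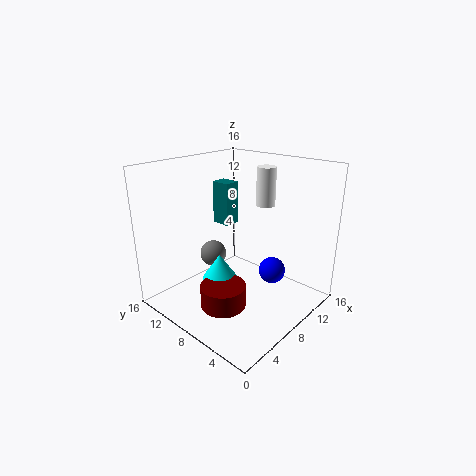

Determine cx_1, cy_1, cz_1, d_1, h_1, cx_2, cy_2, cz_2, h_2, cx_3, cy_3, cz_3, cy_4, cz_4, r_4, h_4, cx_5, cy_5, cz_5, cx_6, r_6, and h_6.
cx_1 = 11.5
cy_1 = 13
cz_1 = 7
d_1 = 2.5
h_1 = 5.5
cx_2 = 6.5
cy_2 = 9.5
cz_2 = 3
h_2 = 3
cx_3 = 10.5
cy_3 = 5
cz_3 = 4
cy_4 = 5.5
cz_4 = 12
r_4 = 1
h_4 = 4
cx_5 = 7
cy_5 = 11
cz_5 = 5.5
cx_6 = 5
r_6 = 2.5
h_6 = 2.5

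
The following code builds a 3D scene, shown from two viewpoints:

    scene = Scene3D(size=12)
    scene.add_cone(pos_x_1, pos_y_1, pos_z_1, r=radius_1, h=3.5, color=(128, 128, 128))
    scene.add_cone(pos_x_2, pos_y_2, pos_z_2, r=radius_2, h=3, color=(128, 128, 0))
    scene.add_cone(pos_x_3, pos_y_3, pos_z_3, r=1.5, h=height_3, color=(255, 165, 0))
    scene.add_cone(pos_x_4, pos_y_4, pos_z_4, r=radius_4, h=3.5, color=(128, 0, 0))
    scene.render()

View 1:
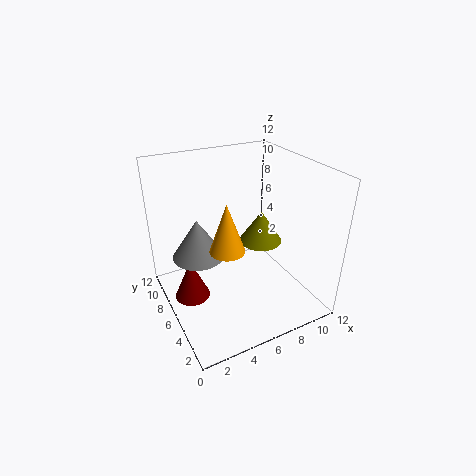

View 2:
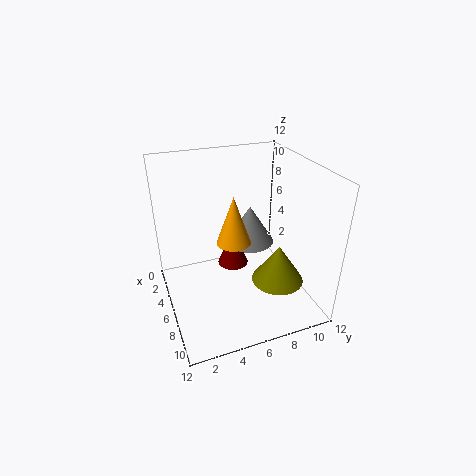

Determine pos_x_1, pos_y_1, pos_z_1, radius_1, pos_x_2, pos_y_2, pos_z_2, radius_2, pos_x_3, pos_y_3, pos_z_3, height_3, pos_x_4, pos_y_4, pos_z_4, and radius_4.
pos_x_1 = 3.25, pos_y_1 = 8.25, pos_z_1 = 3.75, radius_1 = 2.25, pos_x_2 = 9.5, pos_y_2 = 8, pos_z_2 = 3.75, radius_2 = 2, pos_x_3 = 5, pos_y_3 = 6, pos_z_3 = 5, height_3 = 4.25, pos_x_4 = 2, pos_y_4 = 7, pos_z_4 = 0.75, radius_4 = 1.5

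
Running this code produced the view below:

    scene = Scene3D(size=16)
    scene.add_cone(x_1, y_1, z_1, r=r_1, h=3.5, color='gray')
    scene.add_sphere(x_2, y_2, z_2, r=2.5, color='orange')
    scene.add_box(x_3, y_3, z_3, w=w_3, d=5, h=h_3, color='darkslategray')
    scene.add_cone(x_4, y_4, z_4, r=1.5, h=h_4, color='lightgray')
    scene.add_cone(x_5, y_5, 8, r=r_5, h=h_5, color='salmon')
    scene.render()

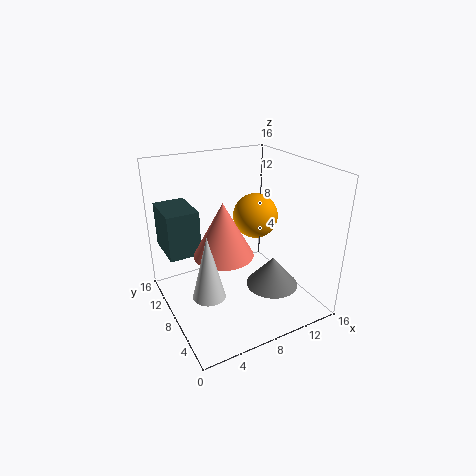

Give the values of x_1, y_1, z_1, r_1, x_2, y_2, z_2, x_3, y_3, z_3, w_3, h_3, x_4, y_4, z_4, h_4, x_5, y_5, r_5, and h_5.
x_1 = 11.5, y_1 = 6, z_1 = 2, r_1 = 3, x_2 = 10.5, y_2 = 8.5, z_2 = 10, x_3 = 0.5, y_3 = 9, z_3 = 6.5, w_3 = 3.5, h_3 = 5, x_4 = 2, y_4 = 2.5, z_4 = 6, h_4 = 6, x_5 = 5, y_5 = 5.5, r_5 = 3, h_5 = 5.5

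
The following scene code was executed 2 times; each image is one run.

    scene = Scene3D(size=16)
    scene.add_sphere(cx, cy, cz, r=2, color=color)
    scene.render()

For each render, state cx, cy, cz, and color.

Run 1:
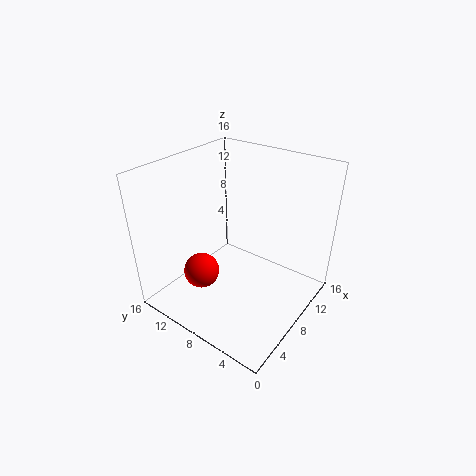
cx = 5, cy = 11, cz = 4, color = 'red'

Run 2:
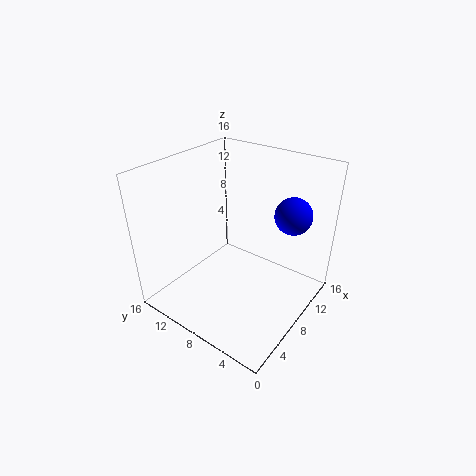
cx = 11, cy = 3, cz = 11, color = 'blue'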